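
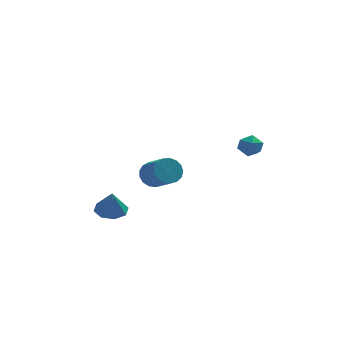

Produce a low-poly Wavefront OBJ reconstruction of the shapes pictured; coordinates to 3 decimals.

v -2.821 1.004 -0.338
v -2.04 1.117 -0.334
v -2.779 0.676 0.858
v -2.346 1.617 -0.186
v -2.931 1.757 -0.127
v -3.452 1.457 -0.191
v -3.603 0.891 -0.341
v -3.296 0.391 -0.489
v -2.711 0.251 -0.548
v -2.191 0.551 -0.484
v 2.818 1.041 3.287
v 3.352 1.369 3.108
v 3.408 0.411 3.892
v 3.942 0.739 3.713
v 3.496 1.024 4.094
v 3.132 1.414 3.72
v 3.628 0.366 3.28
v 3.264 0.756 2.906
v 3.853 0.952 3.104
v 3.771 1.359 3.607
v 2.989 0.421 3.393
v 2.907 0.828 3.896
v -0.753 3.108 0.718
v -0.388 2.872 0.119
v 0.197 1.736 0.923
v -0.167 1.972 1.522
v -0.162 3.097 0.272
v 0.423 1.961 1.077
v -0.071 3.325 0.528
v 0.514 2.189 1.333
v -0.136 3.503 0.827
v 0.449 2.367 1.632
v -0.343 3.591 1.101
v 0.242 2.455 1.906
v -0.643 3.568 1.287
v -0.058 2.432 2.092
v -0.969 3.439 1.343
v -0.384 2.304 2.148
v -1.245 3.235 1.255
v -0.66 2.1 2.06
v -1.408 3.002 1.045
v -0.823 1.866 1.849
v -1.421 2.793 0.759
v -0.836 1.657 1.564
v -1.281 2.656 0.464
v -0.696 1.52 1.269
v -1.02 2.623 0.227
v -0.435 1.487 1.032
v -0.698 2.7 0.102
v -0.112 1.565 0.907
f 2 1 4
f 2 4 3
f 4 1 5
f 4 5 3
f 5 1 6
f 5 6 3
f 6 1 7
f 6 7 3
f 7 1 8
f 7 8 3
f 8 1 9
f 8 9 3
f 9 1 10
f 9 10 3
f 10 1 2
f 10 2 3
f 11 22 16
f 11 16 12
f 11 12 18
f 11 18 21
f 11 21 22
f 12 16 20
f 16 22 15
f 22 21 13
f 21 18 17
f 18 12 19
f 14 20 15
f 14 15 13
f 14 13 17
f 14 17 19
f 14 19 20
f 15 20 16
f 13 15 22
f 17 13 21
f 19 17 18
f 20 19 12
f 24 23 27
f 24 27 25
f 25 27 28
f 25 28 26
f 27 23 29
f 27 29 28
f 28 29 30
f 28 30 26
f 29 23 31
f 29 31 30
f 30 31 32
f 30 32 26
f 31 23 33
f 31 33 32
f 32 33 34
f 32 34 26
f 33 23 35
f 33 35 34
f 34 35 36
f 34 36 26
f 35 23 37
f 35 37 36
f 36 37 38
f 36 38 26
f 37 23 39
f 37 39 38
f 38 39 40
f 38 40 26
f 39 23 41
f 39 41 40
f 40 41 42
f 40 42 26
f 41 23 43
f 41 43 42
f 42 43 44
f 42 44 26
f 43 23 45
f 43 45 44
f 44 45 46
f 44 46 26
f 45 23 47
f 45 47 46
f 46 47 48
f 46 48 26
f 47 23 49
f 47 49 48
f 48 49 50
f 48 50 26
f 49 23 24
f 49 24 50
f 50 24 25
f 50 25 26



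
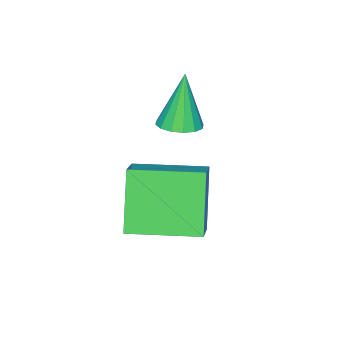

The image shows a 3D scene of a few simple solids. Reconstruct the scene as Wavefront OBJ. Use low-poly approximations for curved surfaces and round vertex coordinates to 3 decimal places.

v 1.912 -0.822 -1.122
v 1.132 -1.329 0.442
v 2.816 -0.258 -0.487
v 2.035 -0.765 1.076
v 2.905 -2.395 -1.136
v 2.124 -2.902 0.427
v 3.808 -1.831 -0.502
v 3.028 -2.338 1.062
v 0.778 -2.487 1.232
v 1.327 -2.333 1.382
v 0.382 -2.613 2.808
v 1.173 -2.07 1.364
v 0.912 -1.919 1.311
v 0.616 -1.92 1.236
v 0.363 -2.073 1.161
v 0.221 -2.338 1.104
v 0.228 -2.642 1.082
v 0.383 -2.905 1.1
v 0.643 -3.056 1.153
v 0.939 -3.055 1.227
v 1.192 -2.901 1.303
v 1.334 -2.637 1.359
f 2 4 1
f 5 2 1
f 1 4 3
f 3 5 1
f 2 8 4
f 6 2 5
f 6 8 2
f 4 8 3
f 7 5 3
f 3 8 7
f 7 6 5
f 8 6 7
f 10 9 12
f 10 12 11
f 12 9 13
f 12 13 11
f 13 9 14
f 13 14 11
f 14 9 15
f 14 15 11
f 15 9 16
f 15 16 11
f 16 9 17
f 16 17 11
f 17 9 18
f 17 18 11
f 18 9 19
f 18 19 11
f 19 9 20
f 19 20 11
f 20 9 21
f 20 21 11
f 21 9 22
f 21 22 11
f 22 9 10
f 22 10 11



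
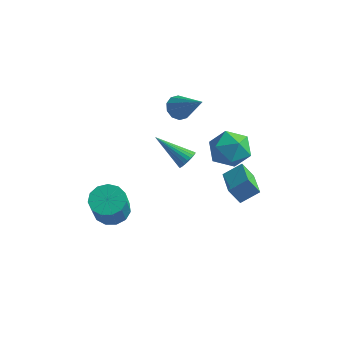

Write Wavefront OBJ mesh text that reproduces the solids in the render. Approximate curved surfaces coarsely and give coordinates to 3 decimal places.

v 2.86 0.276 -0.771
v 3.543 0.951 -0.157
v 1.718 1.752 -1.125
v 2.4 2.427 -0.511
v 3.4 0.493 -1.609
v 4.082 1.168 -0.995
v 2.257 1.969 -1.963
v 2.94 2.644 -1.349
v 2.272 -2.5 3.196
v 2.589 -2.486 3.645
v 0.708 -2.72 4.304
v 2.542 -2.278 3.621
v 2.454 -2.104 3.531
v 2.339 -1.99 3.391
v 2.213 -1.954 3.221
v 2.097 -2.001 3.047
v 2.007 -2.124 2.895
v 1.957 -2.304 2.79
v 1.956 -2.514 2.746
v 2.003 -2.722 2.771
v 2.09 -2.896 2.86
v 2.206 -3.01 3.001
v 2.332 -3.047 3.171
v 2.448 -3 3.345
v 2.538 -2.877 3.496
v 2.587 -2.696 3.602
v -2.429 -1.686 -3.112
v -1.551 -1.807 -3.394
v -1.153 -2.755 -1.749
v -2.031 -2.634 -1.468
v -1.56 -1.354 -3.131
v -1.163 -2.302 -1.486
v -1.845 -1.006 -2.862
v -1.448 -1.955 -1.217
v -2.316 -0.874 -2.672
v -1.918 -1.823 -1.027
v -2.822 -1 -2.622
v -2.424 -1.949 -0.977
v -3.203 -1.344 -2.728
v -2.806 -2.292 -1.083
v -3.339 -1.796 -2.956
v -2.941 -2.744 -1.311
v -3.185 -2.213 -3.234
v -2.788 -3.161 -1.589
v -2.792 -2.462 -3.473
v -2.394 -3.411 -1.828
v -2.283 -2.466 -3.598
v -1.885 -3.414 -1.953
v -1.82 -2.221 -3.568
v -1.423 -3.17 -1.923
v -0.681 1.669 2.899
v -0.221 1.643 2.345
v 0.841 1.271 4.181
v -0.235 2.063 2.492
v -0.42 2.332 2.795
v -0.704 2.348 3.137
v -0.979 2.105 3.388
v -1.141 1.696 3.452
v -1.127 1.276 3.305
v -0.942 1.007 3.003
v -0.658 0.99 2.66
v -0.383 1.233 2.409
v 1.478 2.737 0.984
v 2.534 2.645 1.422
v 1.586 0.995 0.358
v 2.642 0.903 0.796
v 1.735 0.973 1.494
v 1.669 2.05 1.881
v 2.451 1.59 -0.101
v 2.385 2.667 0.286
v 3.135 1.936 0.751
v 2.692 1.555 1.737
v 1.428 2.085 0.043
v 0.985 1.704 1.029
f 2 4 1
f 5 2 1
f 1 4 3
f 3 5 1
f 2 8 4
f 6 2 5
f 6 8 2
f 4 8 3
f 7 5 3
f 3 8 7
f 7 6 5
f 8 6 7
f 10 9 12
f 10 12 11
f 12 9 13
f 12 13 11
f 13 9 14
f 13 14 11
f 14 9 15
f 14 15 11
f 15 9 16
f 15 16 11
f 16 9 17
f 16 17 11
f 17 9 18
f 17 18 11
f 18 9 19
f 18 19 11
f 19 9 20
f 19 20 11
f 20 9 21
f 20 21 11
f 21 9 22
f 21 22 11
f 22 9 23
f 22 23 11
f 23 9 24
f 23 24 11
f 24 9 25
f 24 25 11
f 25 9 26
f 25 26 11
f 26 9 10
f 26 10 11
f 28 27 31
f 28 31 29
f 29 31 32
f 29 32 30
f 31 27 33
f 31 33 32
f 32 33 34
f 32 34 30
f 33 27 35
f 33 35 34
f 34 35 36
f 34 36 30
f 35 27 37
f 35 37 36
f 36 37 38
f 36 38 30
f 37 27 39
f 37 39 38
f 38 39 40
f 38 40 30
f 39 27 41
f 39 41 40
f 40 41 42
f 40 42 30
f 41 27 43
f 41 43 42
f 42 43 44
f 42 44 30
f 43 27 45
f 43 45 44
f 44 45 46
f 44 46 30
f 45 27 47
f 45 47 46
f 46 47 48
f 46 48 30
f 47 27 49
f 47 49 48
f 48 49 50
f 48 50 30
f 49 27 28
f 49 28 50
f 50 28 29
f 50 29 30
f 52 51 54
f 52 54 53
f 54 51 55
f 54 55 53
f 55 51 56
f 55 56 53
f 56 51 57
f 56 57 53
f 57 51 58
f 57 58 53
f 58 51 59
f 58 59 53
f 59 51 60
f 59 60 53
f 60 51 61
f 60 61 53
f 61 51 62
f 61 62 53
f 62 51 52
f 62 52 53
f 63 74 68
f 63 68 64
f 63 64 70
f 63 70 73
f 63 73 74
f 64 68 72
f 68 74 67
f 74 73 65
f 73 70 69
f 70 64 71
f 66 72 67
f 66 67 65
f 66 65 69
f 66 69 71
f 66 71 72
f 67 72 68
f 65 67 74
f 69 65 73
f 71 69 70
f 72 71 64



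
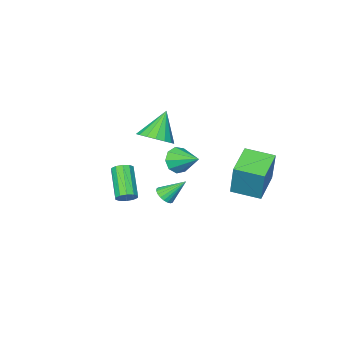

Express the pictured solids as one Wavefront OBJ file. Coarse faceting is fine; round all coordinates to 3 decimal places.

v -3.104 2.932 -3.466
v -2.805 3.464 -1.54
v -1.57 3.825 -3.951
v -1.271 4.357 -2.026
v -2.269 1.623 -3.234
v -1.97 2.155 -1.309
v -0.735 2.516 -3.72
v -0.436 3.048 -1.794
v 4.008 0.445 -3.26
v 4.393 0.07 -3.417
v 3.638 -1.2 -2.237
v 3.252 -0.825 -2.08
v 4.519 0.246 -3.147
v 3.764 -1.023 -1.967
v 4.449 0.498 -2.92
v 3.694 -0.771 -1.74
v 4.211 0.729 -2.823
v 3.456 -0.54 -1.643
v 3.895 0.852 -2.893
v 3.14 -0.417 -1.713
v 3.622 0.82 -3.103
v 2.867 -0.45 -1.923
v 3.496 0.643 -3.373
v 2.741 -0.626 -2.193
v 3.566 0.391 -3.6
v 2.811 -0.878 -2.42
v 3.804 0.16 -3.697
v 3.049 -1.109 -2.517
v 4.12 0.037 -3.627
v 3.365 -1.232 -2.447
v -1.046 -1.764 -3.555
v -0.595 -2.028 -2.897
v -1.174 -0.316 -2.885
v -0.247 -1.811 -3.3
v -0.273 -1.572 -3.822
v -0.66 -1.422 -4.219
v -1.228 -1.433 -4.305
v -1.711 -1.598 -4.04
v -1.882 -1.841 -3.549
v -1.662 -2.047 -3.06
v -1.154 -2.121 -2.803
v -0.397 -2.792 -2.216
v 0.133 -2.088 -1.723
v -1.403 -3.108 -0.684
v -0.236 -1.842 -1.915
v -0.642 -1.813 -2.175
v -0.992 -2.009 -2.445
v -1.206 -2.384 -2.663
v -1.234 -2.853 -2.778
v -1.071 -3.307 -2.765
v -0.753 -3.644 -2.625
v -0.354 -3.786 -2.393
v 0.035 -3.7 -2.119
v 0.326 -3.406 -1.868
v 0.45 -2.971 -1.697
v 0.381 -2.496 -1.645
v 4.258 3.59 -1.499
v 4.639 3.447 -1.128
v 3.562 4.27 -0.521
v 4.722 3.645 -1.208
v 4.724 3.834 -1.337
v 4.646 3.98 -1.495
v 4.501 4.059 -1.653
v 4.314 4.057 -1.784
v 4.117 3.973 -1.867
v 3.945 3.824 -1.885
v 3.827 3.634 -1.837
v 3.784 3.436 -1.73
v 3.822 3.265 -1.584
v 3.936 3.15 -1.422
v 4.106 3.111 -1.274
v 4.302 3.155 -1.165
v 4.491 3.274 -1.113
f 2 4 1
f 5 2 1
f 1 4 3
f 3 5 1
f 2 8 4
f 6 2 5
f 6 8 2
f 4 8 3
f 7 5 3
f 3 8 7
f 7 6 5
f 8 6 7
f 10 9 13
f 10 13 11
f 11 13 14
f 11 14 12
f 13 9 15
f 13 15 14
f 14 15 16
f 14 16 12
f 15 9 17
f 15 17 16
f 16 17 18
f 16 18 12
f 17 9 19
f 17 19 18
f 18 19 20
f 18 20 12
f 19 9 21
f 19 21 20
f 20 21 22
f 20 22 12
f 21 9 23
f 21 23 22
f 22 23 24
f 22 24 12
f 23 9 25
f 23 25 24
f 24 25 26
f 24 26 12
f 25 9 27
f 25 27 26
f 26 27 28
f 26 28 12
f 27 9 29
f 27 29 28
f 28 29 30
f 28 30 12
f 29 9 10
f 29 10 30
f 30 10 11
f 30 11 12
f 32 31 34
f 32 34 33
f 34 31 35
f 34 35 33
f 35 31 36
f 35 36 33
f 36 31 37
f 36 37 33
f 37 31 38
f 37 38 33
f 38 31 39
f 38 39 33
f 39 31 40
f 39 40 33
f 40 31 41
f 40 41 33
f 41 31 32
f 41 32 33
f 43 42 45
f 43 45 44
f 45 42 46
f 45 46 44
f 46 42 47
f 46 47 44
f 47 42 48
f 47 48 44
f 48 42 49
f 48 49 44
f 49 42 50
f 49 50 44
f 50 42 51
f 50 51 44
f 51 42 52
f 51 52 44
f 52 42 53
f 52 53 44
f 53 42 54
f 53 54 44
f 54 42 55
f 54 55 44
f 55 42 56
f 55 56 44
f 56 42 43
f 56 43 44
f 58 57 60
f 58 60 59
f 60 57 61
f 60 61 59
f 61 57 62
f 61 62 59
f 62 57 63
f 62 63 59
f 63 57 64
f 63 64 59
f 64 57 65
f 64 65 59
f 65 57 66
f 65 66 59
f 66 57 67
f 66 67 59
f 67 57 68
f 67 68 59
f 68 57 69
f 68 69 59
f 69 57 70
f 69 70 59
f 70 57 71
f 70 71 59
f 71 57 72
f 71 72 59
f 72 57 73
f 72 73 59
f 73 57 58
f 73 58 59



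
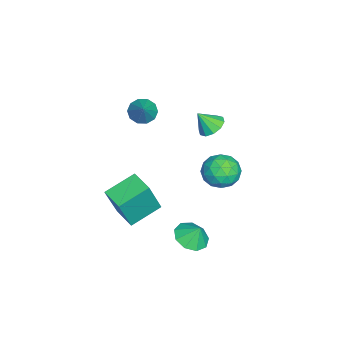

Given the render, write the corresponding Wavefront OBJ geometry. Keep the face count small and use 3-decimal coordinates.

v -2.308 1.921 -0.021
v -1.554 2.149 0.037
v -2.172 1.219 0.981
v -1.826 2.462 0.294
v -2.283 2.569 0.43
v -2.749 2.428 0.395
v -3.047 2.093 0.2
v -3.062 1.692 -0.078
v -2.789 1.379 -0.335
v -2.333 1.272 -0.471
v -1.867 1.413 -0.436
v -1.569 1.748 -0.242
v -0.844 -1.134 -4.609
v -0.214 -1.618 -2.557
v 0.162 -0.207 -4.699
v 0.791 -0.692 -2.647
v 0.309 -2.448 -5.273
v 0.938 -2.933 -3.221
v 1.314 -1.522 -5.363
v 1.944 -2.006 -3.311
v 1.394 2.956 0.732
v 1.806 3.569 0.014
v 2.914 2.651 1.346
v 3.326 3.264 0.628
v 2.753 3.668 1.383
v 1.814 3.857 1.003
v 2.906 2.363 0.357
v 1.967 2.552 -0.023
v 2.741 3.203 -0.218
v 2.647 4.009 0.416
v 2.073 2.211 0.944
v 1.979 3.017 1.578
v 1.467 3.289 0.319
v 3.253 2.931 1.041
v 2.917 3.168 1.485
v 3.159 3.529 1.062
v 1.471 3.458 0.901
v 1.714 3.819 0.479
v 2.27 3.877 1.283
v 3.006 2.401 0.881
v 3.249 2.762 0.459
v 1.561 2.691 0.298
v 1.803 3.052 -0.125
v 2.45 2.343 0.077
v 2.259 3.434 -0.239
v 3.152 3.255 0.121
v 2.905 2.725 -0.038
v 2.353 2.836 -0.261
v 2.203 3.908 0.134
v 3.097 3.729 0.494
v 2.76 3.967 0.938
v 2.208 4.077 0.715
v 2.753 3.693 -0.003
v 1.623 2.491 0.866
v 2.517 2.312 1.226
v 2.512 2.143 0.645
v 1.96 2.253 0.422
v 1.568 2.965 1.239
v 2.461 2.786 1.599
v 2.367 3.384 1.621
v 1.815 3.495 1.398
v 1.967 2.527 1.363
v -0.927 -1.319 1.812
v -0.505 -1.88 1.522
v 0.167 -1.061 2.908
v -0.383 -1.48 1.307
v -0.47 -1.019 1.285
v -0.731 -0.673 1.464
v -1.067 -0.573 1.776
v -1.35 -0.758 2.103
v -1.471 -1.157 2.318
v -1.385 -1.619 2.34
v -1.124 -1.965 2.16
v -0.787 -2.065 1.848
v 2.716 1.759 -4.349
v 3.515 2.151 -4.682
v 2.864 2.221 -3.451
v 3.01 2.543 -4.799
v 2.367 2.567 -4.706
v 1.888 2.214 -4.446
v 1.796 1.648 -4.14
v 2.135 1.134 -3.932
v 2.746 0.913 -3.919
v 3.343 1.088 -4.107
v 3.646 1.577 -4.408
f 2 1 4
f 2 4 3
f 4 1 5
f 4 5 3
f 5 1 6
f 5 6 3
f 6 1 7
f 6 7 3
f 7 1 8
f 7 8 3
f 8 1 9
f 8 9 3
f 9 1 10
f 9 10 3
f 10 1 11
f 10 11 3
f 11 1 12
f 11 12 3
f 12 1 2
f 12 2 3
f 14 16 13
f 17 14 13
f 13 16 15
f 15 17 13
f 14 20 16
f 18 14 17
f 18 20 14
f 16 20 15
f 19 17 15
f 15 20 19
f 19 18 17
f 20 18 19
f 21 58 37
f 58 32 61
f 37 61 26
f 58 61 37
f 21 37 33
f 37 26 38
f 33 38 22
f 37 38 33
f 21 33 42
f 33 22 43
f 42 43 28
f 33 43 42
f 21 42 54
f 42 28 57
f 54 57 31
f 42 57 54
f 21 54 58
f 54 31 62
f 58 62 32
f 54 62 58
f 22 38 49
f 38 26 52
f 49 52 30
f 38 52 49
f 26 61 39
f 61 32 60
f 39 60 25
f 61 60 39
f 32 62 59
f 62 31 55
f 59 55 23
f 62 55 59
f 31 57 56
f 57 28 44
f 56 44 27
f 57 44 56
f 28 43 48
f 43 22 45
f 48 45 29
f 43 45 48
f 24 50 36
f 50 30 51
f 36 51 25
f 50 51 36
f 24 36 34
f 36 25 35
f 34 35 23
f 36 35 34
f 24 34 41
f 34 23 40
f 41 40 27
f 34 40 41
f 24 41 46
f 41 27 47
f 46 47 29
f 41 47 46
f 24 46 50
f 46 29 53
f 50 53 30
f 46 53 50
f 25 51 39
f 51 30 52
f 39 52 26
f 51 52 39
f 23 35 59
f 35 25 60
f 59 60 32
f 35 60 59
f 27 40 56
f 40 23 55
f 56 55 31
f 40 55 56
f 29 47 48
f 47 27 44
f 48 44 28
f 47 44 48
f 30 53 49
f 53 29 45
f 49 45 22
f 53 45 49
f 64 63 66
f 64 66 65
f 66 63 67
f 66 67 65
f 67 63 68
f 67 68 65
f 68 63 69
f 68 69 65
f 69 63 70
f 69 70 65
f 70 63 71
f 70 71 65
f 71 63 72
f 71 72 65
f 72 63 73
f 72 73 65
f 73 63 74
f 73 74 65
f 74 63 64
f 74 64 65
f 76 75 78
f 76 78 77
f 78 75 79
f 78 79 77
f 79 75 80
f 79 80 77
f 80 75 81
f 80 81 77
f 81 75 82
f 81 82 77
f 82 75 83
f 82 83 77
f 83 75 84
f 83 84 77
f 84 75 85
f 84 85 77
f 85 75 76
f 85 76 77



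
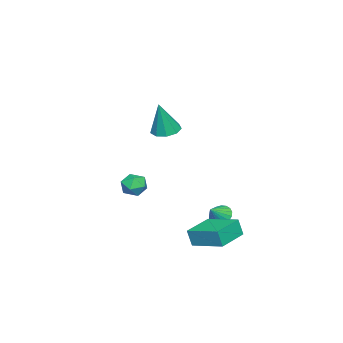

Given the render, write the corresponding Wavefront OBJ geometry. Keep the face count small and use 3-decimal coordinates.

v -3.609 -2.023 -1.571
v -2.983 -1.732 -1.952
v -3.437 -3.148 -2.148
v -2.811 -2.857 -2.529
v -2.779 -2.975 -1.75
v -2.885 -2.28 -1.393
v -3.535 -2.6 -2.707
v -3.641 -1.905 -2.35
v -2.937 -2.089 -2.654
v -2.47 -2.321 -2.062
v -3.95 -2.559 -2.038
v -3.483 -2.791 -1.446
v -1.743 2.927 -2.625
v -1.315 3.066 -3.095
v -0.937 2.713 -1.955
v -1.355 3.322 -2.966
v -1.471 3.5 -2.769
v -1.641 3.564 -2.544
v -1.831 3.502 -2.335
v -2.004 3.327 -2.184
v -2.125 3.072 -2.12
v -2.17 2.788 -2.156
v -2.131 2.532 -2.285
v -2.015 2.355 -2.481
v -1.845 2.29 -2.706
v -1.655 2.352 -2.915
v -1.482 2.528 -3.067
v -1.361 2.783 -3.131
v -0.009 3.264 -3.078
v 0.029 3.014 -2.141
v 0.408 4.99 -2.634
v 0.445 4.74 -1.698
v 1.675 2.9 -3.242
v 1.712 2.65 -2.306
v 2.091 4.626 -2.799
v 2.129 4.376 -1.862
v -1.887 -0.062 2.663
v -1.447 -0.694 2.485
v -1.333 -0.198 4.517
v -1.154 -0.243 2.43
v -1.204 0.292 2.484
v -1.574 0.662 2.622
v -2.09 0.692 2.779
v -2.512 0.37 2.881
v -2.641 -0.155 2.882
v -2.417 -0.636 2.78
v -1.946 -0.849 2.623
f 1 12 6
f 1 6 2
f 1 2 8
f 1 8 11
f 1 11 12
f 2 6 10
f 6 12 5
f 12 11 3
f 11 8 7
f 8 2 9
f 4 10 5
f 4 5 3
f 4 3 7
f 4 7 9
f 4 9 10
f 5 10 6
f 3 5 12
f 7 3 11
f 9 7 8
f 10 9 2
f 14 13 16
f 14 16 15
f 16 13 17
f 16 17 15
f 17 13 18
f 17 18 15
f 18 13 19
f 18 19 15
f 19 13 20
f 19 20 15
f 20 13 21
f 20 21 15
f 21 13 22
f 21 22 15
f 22 13 23
f 22 23 15
f 23 13 24
f 23 24 15
f 24 13 25
f 24 25 15
f 25 13 26
f 25 26 15
f 26 13 27
f 26 27 15
f 27 13 28
f 27 28 15
f 28 13 14
f 28 14 15
f 30 32 29
f 33 30 29
f 29 32 31
f 31 33 29
f 30 36 32
f 34 30 33
f 34 36 30
f 32 36 31
f 35 33 31
f 31 36 35
f 35 34 33
f 36 34 35
f 38 37 40
f 38 40 39
f 40 37 41
f 40 41 39
f 41 37 42
f 41 42 39
f 42 37 43
f 42 43 39
f 43 37 44
f 43 44 39
f 44 37 45
f 44 45 39
f 45 37 46
f 45 46 39
f 46 37 47
f 46 47 39
f 47 37 38
f 47 38 39



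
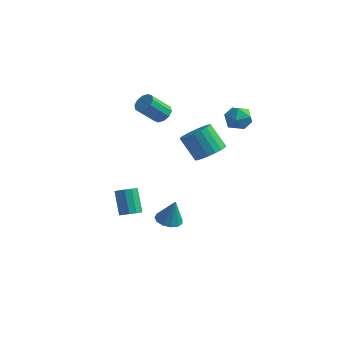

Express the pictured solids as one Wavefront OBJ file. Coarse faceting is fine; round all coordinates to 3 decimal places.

v -1.73 -0.267 -4.165
v -0.969 -0.076 -4.365
v -1.35 -0.153 -2.615
v -1.197 0.318 -4.338
v -1.595 0.527 -4.256
v -2.035 0.483 -4.145
v -2.379 0.201 -4.04
v -2.516 -0.229 -3.975
v -2.404 -0.671 -3.97
v -2.078 -0.985 -4.027
v -1.641 -1.071 -4.128
v -1.232 -0.901 -4.24
v -0.982 -0.53 -4.329
v 1.11 3.596 3.638
v 1.634 2.866 3.542
v 0.066 2.954 2.838
v 0.59 2.224 2.742
v 0.239 2.424 3.551
v 0.884 2.821 4.045
v 0.816 2.999 2.335
v 1.461 3.396 2.829
v 1.452 2.496 2.736
v 1.095 2.141 3.487
v 0.605 3.679 2.893
v 0.248 3.324 3.644
v -3.046 1.331 3.192
v -2.485 1.381 3.555
v -3.153 0.499 4.711
v -3.714 0.449 4.348
v -2.73 1.699 3.655
v -3.399 0.817 4.811
v -3.097 1.876 3.578
v -3.765 0.994 4.734
v -3.444 1.845 3.354
v -4.112 0.963 4.51
v -3.638 1.618 3.068
v -4.307 0.736 4.224
v -3.607 1.281 2.829
v -4.275 0.399 3.985
v -3.361 0.963 2.729
v -4.03 0.081 3.885
v -2.995 0.786 2.806
v -3.663 -0.096 3.962
v -2.648 0.817 3.03
v -3.316 -0.065 4.186
v -2.453 1.044 3.316
v -3.122 0.162 4.472
v -2.292 -3.355 -2.011
v -1.846 -2.896 -2.008
v -2.541 -2.227 -0.707
v -2.988 -2.685 -0.709
v -2.147 -2.772 -2.233
v -2.842 -2.103 -0.931
v -2.504 -2.871 -2.372
v -3.199 -2.202 -1.071
v -2.78 -3.154 -2.374
v -3.475 -2.485 -1.073
v -2.869 -3.514 -2.237
v -3.565 -2.845 -0.935
v -2.739 -3.813 -2.013
v -3.434 -3.144 -0.712
v -2.438 -3.937 -1.789
v -3.133 -3.268 -0.487
v -2.081 -3.838 -1.649
v -2.776 -3.169 -0.348
v -1.805 -3.555 -1.647
v -2.5 -2.886 -0.346
v -1.715 -3.195 -1.785
v -2.411 -2.526 -0.483
v 0.816 -0.13 2.023
v 1.425 -0.661 2.542
v 0.393 -0.541 3.875
v -0.216 -0.01 3.357
v 1.562 -0.262 2.613
v 0.53 -0.142 3.946
v 1.552 0.162 2.566
v 0.52 0.282 3.9
v 1.395 0.529 2.413
v 0.364 0.649 3.746
v 1.124 0.765 2.182
v 0.093 0.885 3.515
v 0.792 0.824 1.919
v -0.239 0.944 3.253
v 0.465 0.694 1.678
v -0.567 0.814 3.011
v 0.207 0.401 1.505
v -0.825 0.521 2.838
v 0.07 0.002 1.434
v -0.962 0.122 2.767
v 0.08 -0.422 1.48
v -0.952 -0.302 2.814
v 0.236 -0.789 1.634
v -0.795 -0.669 2.967
v 0.507 -1.025 1.865
v -0.524 -0.905 3.198
v 0.839 -1.084 2.127
v -0.192 -0.964 3.461
v 1.167 -0.954 2.369
v 0.135 -0.834 3.702
f 2 1 4
f 2 4 3
f 4 1 5
f 4 5 3
f 5 1 6
f 5 6 3
f 6 1 7
f 6 7 3
f 7 1 8
f 7 8 3
f 8 1 9
f 8 9 3
f 9 1 10
f 9 10 3
f 10 1 11
f 10 11 3
f 11 1 12
f 11 12 3
f 12 1 13
f 12 13 3
f 13 1 2
f 13 2 3
f 14 25 19
f 14 19 15
f 14 15 21
f 14 21 24
f 14 24 25
f 15 19 23
f 19 25 18
f 25 24 16
f 24 21 20
f 21 15 22
f 17 23 18
f 17 18 16
f 17 16 20
f 17 20 22
f 17 22 23
f 18 23 19
f 16 18 25
f 20 16 24
f 22 20 21
f 23 22 15
f 27 26 30
f 27 30 28
f 28 30 31
f 28 31 29
f 30 26 32
f 30 32 31
f 31 32 33
f 31 33 29
f 32 26 34
f 32 34 33
f 33 34 35
f 33 35 29
f 34 26 36
f 34 36 35
f 35 36 37
f 35 37 29
f 36 26 38
f 36 38 37
f 37 38 39
f 37 39 29
f 38 26 40
f 38 40 39
f 39 40 41
f 39 41 29
f 40 26 42
f 40 42 41
f 41 42 43
f 41 43 29
f 42 26 44
f 42 44 43
f 43 44 45
f 43 45 29
f 44 26 46
f 44 46 45
f 45 46 47
f 45 47 29
f 46 26 27
f 46 27 47
f 47 27 28
f 47 28 29
f 49 48 52
f 49 52 50
f 50 52 53
f 50 53 51
f 52 48 54
f 52 54 53
f 53 54 55
f 53 55 51
f 54 48 56
f 54 56 55
f 55 56 57
f 55 57 51
f 56 48 58
f 56 58 57
f 57 58 59
f 57 59 51
f 58 48 60
f 58 60 59
f 59 60 61
f 59 61 51
f 60 48 62
f 60 62 61
f 61 62 63
f 61 63 51
f 62 48 64
f 62 64 63
f 63 64 65
f 63 65 51
f 64 48 66
f 64 66 65
f 65 66 67
f 65 67 51
f 66 48 68
f 66 68 67
f 67 68 69
f 67 69 51
f 68 48 49
f 68 49 69
f 69 49 50
f 69 50 51
f 71 70 74
f 71 74 72
f 72 74 75
f 72 75 73
f 74 70 76
f 74 76 75
f 75 76 77
f 75 77 73
f 76 70 78
f 76 78 77
f 77 78 79
f 77 79 73
f 78 70 80
f 78 80 79
f 79 80 81
f 79 81 73
f 80 70 82
f 80 82 81
f 81 82 83
f 81 83 73
f 82 70 84
f 82 84 83
f 83 84 85
f 83 85 73
f 84 70 86
f 84 86 85
f 85 86 87
f 85 87 73
f 86 70 88
f 86 88 87
f 87 88 89
f 87 89 73
f 88 70 90
f 88 90 89
f 89 90 91
f 89 91 73
f 90 70 92
f 90 92 91
f 91 92 93
f 91 93 73
f 92 70 94
f 92 94 93
f 93 94 95
f 93 95 73
f 94 70 96
f 94 96 95
f 95 96 97
f 95 97 73
f 96 70 98
f 96 98 97
f 97 98 99
f 97 99 73
f 98 70 71
f 98 71 99
f 99 71 72
f 99 72 73



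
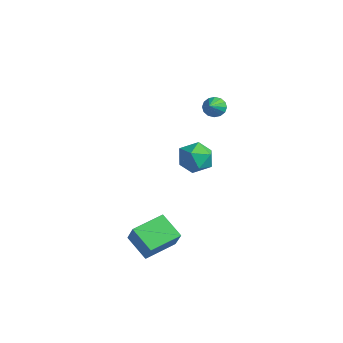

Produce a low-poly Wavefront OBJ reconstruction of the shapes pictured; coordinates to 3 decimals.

v -1.35 3.106 1.49
v -0.853 3.148 1.028
v -0.41 2.094 2.41
v -0.791 3.411 1.254
v -0.878 3.593 1.542
v -1.092 3.643 1.817
v -1.375 3.55 2.004
v -1.652 3.338 2.054
v -1.848 3.064 1.952
v -1.91 2.801 1.727
v -1.823 2.62 1.438
v -1.609 2.569 1.163
v -1.326 2.662 0.976
v -1.049 2.874 0.926
v 1.874 -4.598 -4.08
v 2.678 -4.788 -2.84
v 1.814 -2.707 -3.751
v 2.617 -2.898 -2.511
v 3.263 -4.402 -4.949
v 4.066 -4.593 -3.709
v 3.202 -2.512 -4.62
v 4.006 -2.702 -3.38
v -3.028 4.118 -3.307
v -2.145 3.462 -2.918
v -3.855 2.578 -4.022
v -2.972 1.922 -3.633
v -3.713 2.411 -2.875
v -3.202 3.363 -2.434
v -2.798 2.677 -4.506
v -2.287 3.629 -4.065
v -2.002 2.572 -3.659
v -2.568 2.408 -2.651
v -3.432 3.632 -4.289
v -3.998 3.468 -3.281
f 2 1 4
f 2 4 3
f 4 1 5
f 4 5 3
f 5 1 6
f 5 6 3
f 6 1 7
f 6 7 3
f 7 1 8
f 7 8 3
f 8 1 9
f 8 9 3
f 9 1 10
f 9 10 3
f 10 1 11
f 10 11 3
f 11 1 12
f 11 12 3
f 12 1 13
f 12 13 3
f 13 1 14
f 13 14 3
f 14 1 2
f 14 2 3
f 16 18 15
f 19 16 15
f 15 18 17
f 17 19 15
f 16 22 18
f 20 16 19
f 20 22 16
f 18 22 17
f 21 19 17
f 17 22 21
f 21 20 19
f 22 20 21
f 23 34 28
f 23 28 24
f 23 24 30
f 23 30 33
f 23 33 34
f 24 28 32
f 28 34 27
f 34 33 25
f 33 30 29
f 30 24 31
f 26 32 27
f 26 27 25
f 26 25 29
f 26 29 31
f 26 31 32
f 27 32 28
f 25 27 34
f 29 25 33
f 31 29 30
f 32 31 24



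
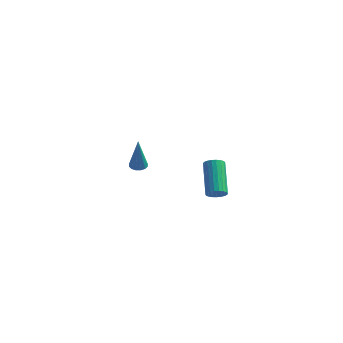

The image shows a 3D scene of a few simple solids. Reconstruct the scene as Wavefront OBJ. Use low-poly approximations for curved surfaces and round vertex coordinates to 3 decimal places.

v 3.893 -0.017 0.211
v 4.371 0.119 0.422
v 3.406 1.193 1.92
v 2.927 1.057 1.709
v 4.334 0.287 0.278
v 3.369 1.361 1.775
v 4.221 0.403 0.122
v 3.255 1.476 1.619
v 4.051 0.446 -0.018
v 3.086 1.519 1.479
v 3.853 0.409 -0.119
v 2.888 1.482 1.378
v 3.663 0.298 -0.162
v 2.698 1.372 1.335
v 3.512 0.133 -0.141
v 2.547 1.207 1.356
v 3.427 -0.058 -0.059
v 2.462 1.016 1.438
v 3.423 -0.242 0.07
v 2.457 0.832 1.567
v 3.499 -0.387 0.223
v 2.534 0.687 1.72
v 3.644 -0.468 0.374
v 2.679 0.606 1.872
v 3.832 -0.471 0.497
v 2.867 0.603 1.995
v 4.03 -0.395 0.571
v 3.065 0.678 2.069
v 4.205 -0.254 0.583
v 3.239 0.819 2.08
v 4.325 -0.072 0.53
v 3.36 1.001 2.027
v -3.537 3.136 -0.716
v -3.057 3.1 -0.849
v -3.023 2.504 1.316
v -3.085 3.344 -0.766
v -3.235 3.532 -0.67
v -3.465 3.614 -0.586
v -3.715 3.568 -0.537
v -3.917 3.406 -0.536
v -4.018 3.173 -0.583
v -3.989 2.929 -0.666
v -3.84 2.741 -0.763
v -3.609 2.659 -0.847
v -3.359 2.705 -0.896
v -3.157 2.867 -0.897
f 2 1 5
f 2 5 3
f 3 5 6
f 3 6 4
f 5 1 7
f 5 7 6
f 6 7 8
f 6 8 4
f 7 1 9
f 7 9 8
f 8 9 10
f 8 10 4
f 9 1 11
f 9 11 10
f 10 11 12
f 10 12 4
f 11 1 13
f 11 13 12
f 12 13 14
f 12 14 4
f 13 1 15
f 13 15 14
f 14 15 16
f 14 16 4
f 15 1 17
f 15 17 16
f 16 17 18
f 16 18 4
f 17 1 19
f 17 19 18
f 18 19 20
f 18 20 4
f 19 1 21
f 19 21 20
f 20 21 22
f 20 22 4
f 21 1 23
f 21 23 22
f 22 23 24
f 22 24 4
f 23 1 25
f 23 25 24
f 24 25 26
f 24 26 4
f 25 1 27
f 25 27 26
f 26 27 28
f 26 28 4
f 27 1 29
f 27 29 28
f 28 29 30
f 28 30 4
f 29 1 31
f 29 31 30
f 30 31 32
f 30 32 4
f 31 1 2
f 31 2 32
f 32 2 3
f 32 3 4
f 34 33 36
f 34 36 35
f 36 33 37
f 36 37 35
f 37 33 38
f 37 38 35
f 38 33 39
f 38 39 35
f 39 33 40
f 39 40 35
f 40 33 41
f 40 41 35
f 41 33 42
f 41 42 35
f 42 33 43
f 42 43 35
f 43 33 44
f 43 44 35
f 44 33 45
f 44 45 35
f 45 33 46
f 45 46 35
f 46 33 34
f 46 34 35



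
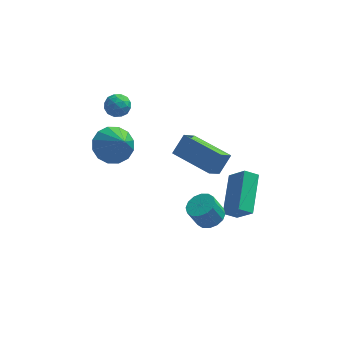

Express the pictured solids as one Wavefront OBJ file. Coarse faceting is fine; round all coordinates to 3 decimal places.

v -0.211 0.354 0.449
v 0.322 0.932 1.302
v 0.276 1.114 -0.371
v 0.809 1.693 0.481
v 1.511 -0.953 0.259
v 2.044 -0.374 1.111
v 1.998 -0.192 -0.562
v 2.531 0.386 0.291
v 2.836 -1.573 -2.559
v 2.166 -1.675 -2.134
v 3.124 0.401 -1.631
v 2.454 0.299 -1.207
v 3.546 -2.139 -1.573
v 2.876 -2.241 -1.149
v 3.834 -0.165 -0.646
v 3.164 -0.267 -0.221
v 1.597 -3.219 -0.69
v 2.15 -3.638 -0.463
v 1.675 -3.72 0.538
v 1.123 -3.301 0.31
v 2.256 -3.284 -0.383
v 1.782 -3.367 0.617
v 2.186 -2.913 -0.386
v 1.712 -2.995 0.615
v 1.958 -2.624 -0.47
v 1.484 -2.706 0.53
v 1.633 -2.494 -0.613
v 1.159 -2.576 0.387
v 1.299 -2.558 -0.777
v 0.825 -2.641 0.223
v 1.045 -2.8 -0.918
v 0.57 -2.882 0.083
v 0.938 -3.153 -0.997
v 0.464 -3.236 0.003
v 1.008 -3.525 -0.995
v 0.534 -3.607 0.006
v 1.236 -3.814 -0.91
v 0.762 -3.896 0.09
v 1.561 -3.944 -0.767
v 1.087 -4.026 0.233
v 1.895 -3.879 -0.603
v 1.421 -3.962 0.397
v -3.196 0.933 3.56
v -2.566 1.17 3.582
v -2.874 0.03 4.078
v -2.244 0.267 4.1
v -2.726 0.558 4.469
v -2.925 1.116 4.149
v -2.515 0.084 3.511
v -2.714 0.642 3.191
v -2.145 0.645 3.552
v -2.276 0.938 4.143
v -3.164 0.262 3.517
v -3.295 0.555 4.108
v -2.909 1.13 3.526
v -2.531 0.07 4.134
v -2.814 0.241 4.351
v -2.444 0.38 4.364
v -3.12 1.099 3.859
v -2.75 1.238 3.871
v -2.844 0.879 4.393
v -2.69 -0.038 3.789
v -2.32 0.101 3.801
v -2.996 0.82 3.296
v -2.626 0.959 3.309
v -2.596 0.321 3.267
v -2.292 0.961 3.521
v -2.103 0.431 3.825
v -2.262 0.323 3.479
v -2.379 0.651 3.291
v -2.369 1.134 3.868
v -2.179 0.603 4.173
v -2.463 0.774 4.389
v -2.58 1.102 4.201
v -2.121 0.825 3.85
v -3.261 0.597 3.487
v -3.071 0.066 3.792
v -2.86 0.098 3.459
v -2.977 0.426 3.271
v -3.337 0.769 3.835
v -3.148 0.239 4.139
v -3.061 0.549 4.369
v -3.178 0.877 4.181
v -3.319 0.375 3.81
v -2.903 -0.504 1.907
v -1.976 -0.083 1.854
v -2.297 -1.656 3.333
v -2.24 0.212 2.204
v -2.682 0.314 2.474
v -3.183 0.197 2.592
v -3.609 -0.108 2.527
v -3.846 -0.519 2.296
v -3.83 -0.926 1.96
v -3.566 -1.221 1.61
v -3.124 -1.323 1.34
v -2.623 -1.206 1.222
v -2.197 -0.901 1.287
v -1.96 -0.49 1.518
f 2 4 1
f 5 2 1
f 1 4 3
f 3 5 1
f 2 8 4
f 6 2 5
f 6 8 2
f 4 8 3
f 7 5 3
f 3 8 7
f 7 6 5
f 8 6 7
f 10 12 9
f 13 10 9
f 9 12 11
f 11 13 9
f 10 16 12
f 14 10 13
f 14 16 10
f 12 16 11
f 15 13 11
f 11 16 15
f 15 14 13
f 16 14 15
f 18 17 21
f 18 21 19
f 19 21 22
f 19 22 20
f 21 17 23
f 21 23 22
f 22 23 24
f 22 24 20
f 23 17 25
f 23 25 24
f 24 25 26
f 24 26 20
f 25 17 27
f 25 27 26
f 26 27 28
f 26 28 20
f 27 17 29
f 27 29 28
f 28 29 30
f 28 30 20
f 29 17 31
f 29 31 30
f 30 31 32
f 30 32 20
f 31 17 33
f 31 33 32
f 32 33 34
f 32 34 20
f 33 17 35
f 33 35 34
f 34 35 36
f 34 36 20
f 35 17 37
f 35 37 36
f 36 37 38
f 36 38 20
f 37 17 39
f 37 39 38
f 38 39 40
f 38 40 20
f 39 17 41
f 39 41 40
f 40 41 42
f 40 42 20
f 41 17 18
f 41 18 42
f 42 18 19
f 42 19 20
f 43 80 59
f 80 54 83
f 59 83 48
f 80 83 59
f 43 59 55
f 59 48 60
f 55 60 44
f 59 60 55
f 43 55 64
f 55 44 65
f 64 65 50
f 55 65 64
f 43 64 76
f 64 50 79
f 76 79 53
f 64 79 76
f 43 76 80
f 76 53 84
f 80 84 54
f 76 84 80
f 44 60 71
f 60 48 74
f 71 74 52
f 60 74 71
f 48 83 61
f 83 54 82
f 61 82 47
f 83 82 61
f 54 84 81
f 84 53 77
f 81 77 45
f 84 77 81
f 53 79 78
f 79 50 66
f 78 66 49
f 79 66 78
f 50 65 70
f 65 44 67
f 70 67 51
f 65 67 70
f 46 72 58
f 72 52 73
f 58 73 47
f 72 73 58
f 46 58 56
f 58 47 57
f 56 57 45
f 58 57 56
f 46 56 63
f 56 45 62
f 63 62 49
f 56 62 63
f 46 63 68
f 63 49 69
f 68 69 51
f 63 69 68
f 46 68 72
f 68 51 75
f 72 75 52
f 68 75 72
f 47 73 61
f 73 52 74
f 61 74 48
f 73 74 61
f 45 57 81
f 57 47 82
f 81 82 54
f 57 82 81
f 49 62 78
f 62 45 77
f 78 77 53
f 62 77 78
f 51 69 70
f 69 49 66
f 70 66 50
f 69 66 70
f 52 75 71
f 75 51 67
f 71 67 44
f 75 67 71
f 86 85 88
f 86 88 87
f 88 85 89
f 88 89 87
f 89 85 90
f 89 90 87
f 90 85 91
f 90 91 87
f 91 85 92
f 91 92 87
f 92 85 93
f 92 93 87
f 93 85 94
f 93 94 87
f 94 85 95
f 94 95 87
f 95 85 96
f 95 96 87
f 96 85 97
f 96 97 87
f 97 85 98
f 97 98 87
f 98 85 86
f 98 86 87



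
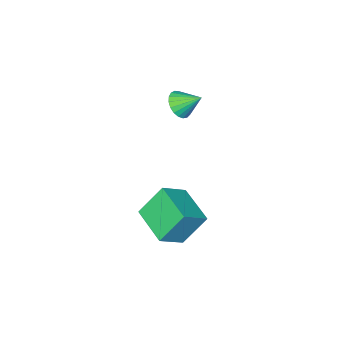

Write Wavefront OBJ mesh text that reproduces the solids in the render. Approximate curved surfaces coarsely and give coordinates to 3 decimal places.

v -2.342 -3.492 2.769
v -1.756 -3.324 2.995
v -2.798 -2.768 3.411
v -1.786 -3.157 2.785
v -1.911 -3.047 2.572
v -2.112 -3.014 2.393
v -2.352 -3.064 2.28
v -2.59 -3.188 2.25
v -2.786 -3.365 2.311
v -2.905 -3.563 2.45
v -2.926 -3.75 2.645
v -2.847 -3.891 2.861
v -2.681 -3.964 3.061
v -2.456 -3.955 3.211
v -2.211 -3.866 3.284
v -1.989 -3.713 3.268
v -1.828 -3.521 3.166
v 1.334 0.15 0.949
v 0.555 0.525 2.138
v 1.608 1.716 0.636
v 0.829 2.091 1.824
v 2.331 0.109 1.616
v 1.552 0.484 2.804
v 2.605 1.675 1.302
v 1.826 2.05 2.491
f 2 1 4
f 2 4 3
f 4 1 5
f 4 5 3
f 5 1 6
f 5 6 3
f 6 1 7
f 6 7 3
f 7 1 8
f 7 8 3
f 8 1 9
f 8 9 3
f 9 1 10
f 9 10 3
f 10 1 11
f 10 11 3
f 11 1 12
f 11 12 3
f 12 1 13
f 12 13 3
f 13 1 14
f 13 14 3
f 14 1 15
f 14 15 3
f 15 1 16
f 15 16 3
f 16 1 17
f 16 17 3
f 17 1 2
f 17 2 3
f 19 21 18
f 22 19 18
f 18 21 20
f 20 22 18
f 19 25 21
f 23 19 22
f 23 25 19
f 21 25 20
f 24 22 20
f 20 25 24
f 24 23 22
f 25 23 24



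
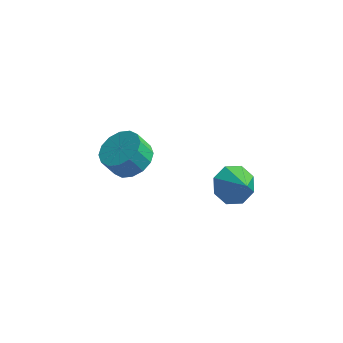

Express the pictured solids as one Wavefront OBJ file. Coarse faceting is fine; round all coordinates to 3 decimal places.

v -2.861 1.121 -1.308
v -2.172 0.353 -1.114
v -2.69 0.13 -0.158
v -3.379 0.899 -0.352
v -1.953 0.798 -0.892
v -2.471 0.575 0.065
v -1.977 1.329 -0.781
v -2.495 1.107 0.175
v -2.238 1.805 -0.812
v -2.756 1.583 0.145
v -2.666 2.098 -0.975
v -3.184 1.875 -0.019
v -3.146 2.129 -1.228
v -3.664 1.906 -0.272
v -3.55 1.89 -1.502
v -4.068 1.667 -0.546
v -3.769 1.445 -1.725
v -4.287 1.222 -0.768
v -3.745 0.913 -1.835
v -4.263 0.691 -0.879
v -3.484 0.437 -1.805
v -4.002 0.215 -0.848
v -3.056 0.145 -1.641
v -3.574 -0.078 -0.685
v -2.576 0.114 -1.388
v -3.094 -0.109 -0.432
v 2.021 -0.529 0.052
v 2.846 -0.327 -0.436
v 2.739 -1.251 0.968
v 2.691 0.185 0.09
v 2.144 0.279 0.594
v 1.524 -0.1 0.781
v 1.195 -0.73 0.541
v 1.35 -1.242 0.015
v 1.898 -1.336 -0.489
v 2.517 -0.957 -0.676
f 2 1 5
f 2 5 3
f 3 5 6
f 3 6 4
f 5 1 7
f 5 7 6
f 6 7 8
f 6 8 4
f 7 1 9
f 7 9 8
f 8 9 10
f 8 10 4
f 9 1 11
f 9 11 10
f 10 11 12
f 10 12 4
f 11 1 13
f 11 13 12
f 12 13 14
f 12 14 4
f 13 1 15
f 13 15 14
f 14 15 16
f 14 16 4
f 15 1 17
f 15 17 16
f 16 17 18
f 16 18 4
f 17 1 19
f 17 19 18
f 18 19 20
f 18 20 4
f 19 1 21
f 19 21 20
f 20 21 22
f 20 22 4
f 21 1 23
f 21 23 22
f 22 23 24
f 22 24 4
f 23 1 25
f 23 25 24
f 24 25 26
f 24 26 4
f 25 1 2
f 25 2 26
f 26 2 3
f 26 3 4
f 28 27 30
f 28 30 29
f 30 27 31
f 30 31 29
f 31 27 32
f 31 32 29
f 32 27 33
f 32 33 29
f 33 27 34
f 33 34 29
f 34 27 35
f 34 35 29
f 35 27 36
f 35 36 29
f 36 27 28
f 36 28 29



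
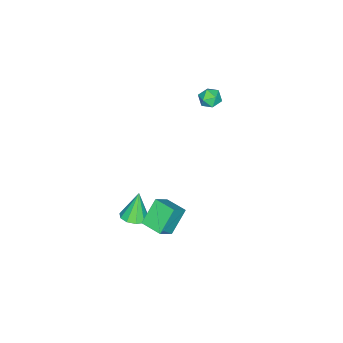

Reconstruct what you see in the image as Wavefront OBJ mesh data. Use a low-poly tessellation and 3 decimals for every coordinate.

v 2.57 -1.511 0.564
v 3.356 -1.672 1.287
v 2.791 -0.403 0.569
v 3.577 -0.564 1.293
v 3.523 -1.696 -0.513
v 4.309 -1.857 0.211
v 3.744 -0.588 -0.507
v 4.53 -0.749 0.216
v 2.624 -3.293 -1.835
v 3.307 -3.295 -1.605
v 2.136 -3.307 -0.385
v 3.176 -2.872 -1.645
v 2.835 -2.609 -1.757
v 2.413 -2.608 -1.899
v 2.072 -2.868 -2.017
v 1.942 -3.291 -2.065
v 2.072 -3.715 -2.025
v 2.414 -3.977 -1.912
v 2.835 -3.978 -1.77
v 3.176 -3.718 -1.653
v -3.378 -2.209 2.997
v -3.005 -1.723 3.147
v -2.675 -2.857 3.353
v -2.302 -2.371 3.503
v -2.837 -2.469 3.823
v -3.272 -2.068 3.602
v -2.408 -2.512 2.898
v -2.843 -2.111 2.677
v -2.406 -1.91 3.085
v -2.671 -1.883 3.657
v -3.009 -2.697 2.843
v -3.274 -2.67 3.415
f 2 4 1
f 5 2 1
f 1 4 3
f 3 5 1
f 2 8 4
f 6 2 5
f 6 8 2
f 4 8 3
f 7 5 3
f 3 8 7
f 7 6 5
f 8 6 7
f 10 9 12
f 10 12 11
f 12 9 13
f 12 13 11
f 13 9 14
f 13 14 11
f 14 9 15
f 14 15 11
f 15 9 16
f 15 16 11
f 16 9 17
f 16 17 11
f 17 9 18
f 17 18 11
f 18 9 19
f 18 19 11
f 19 9 20
f 19 20 11
f 20 9 10
f 20 10 11
f 21 32 26
f 21 26 22
f 21 22 28
f 21 28 31
f 21 31 32
f 22 26 30
f 26 32 25
f 32 31 23
f 31 28 27
f 28 22 29
f 24 30 25
f 24 25 23
f 24 23 27
f 24 27 29
f 24 29 30
f 25 30 26
f 23 25 32
f 27 23 31
f 29 27 28
f 30 29 22



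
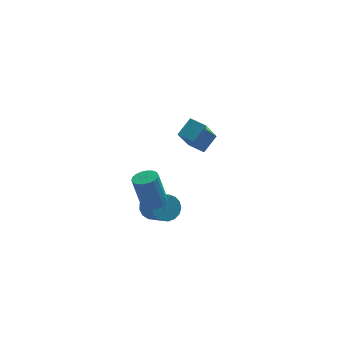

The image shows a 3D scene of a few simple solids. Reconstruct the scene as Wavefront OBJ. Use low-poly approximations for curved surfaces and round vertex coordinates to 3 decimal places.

v -2.485 -1.732 0.025
v -1.759 -1.363 0.118
v -1.268 -2.539 0.948
v -1.995 -2.908 0.855
v -1.969 -1.235 0.424
v -1.479 -2.411 1.254
v -2.298 -1.221 0.638
v -1.807 -2.396 1.468
v -2.669 -1.324 0.712
v -2.179 -2.499 1.542
v -2.999 -1.521 0.628
v -2.508 -2.696 1.458
v -3.21 -1.766 0.407
v -2.72 -2.941 1.236
v -3.256 -2.003 0.097
v -2.765 -3.178 0.927
v -3.125 -2.178 -0.228
v -2.635 -3.354 0.601
v -2.847 -2.252 -0.496
v -2.357 -3.427 0.334
v -2.487 -2.206 -0.644
v -1.997 -3.381 0.185
v -2.126 -2.052 -0.639
v -1.636 -3.227 0.19
v -1.847 -1.824 -0.482
v -1.357 -3 0.348
v -1.715 -1.576 -0.209
v -1.225 -2.751 0.621
v -2.751 -3.904 2.234
v -2.177 -4.241 2.417
v -2.616 -3.994 4.249
v -3.189 -3.656 4.066
v -2.083 -3.949 2.4
v -2.521 -3.702 4.232
v -2.12 -3.649 2.35
v -2.559 -3.402 4.183
v -2.283 -3.398 2.278
v -2.721 -3.151 4.11
v -2.538 -3.248 2.197
v -2.976 -3.001 4.029
v -2.835 -3.228 2.123
v -3.274 -2.981 3.955
v -3.116 -3.341 2.071
v -3.554 -3.094 3.903
v -3.324 -3.566 2.051
v -3.763 -3.319 3.883
v -3.419 -3.858 2.068
v -3.857 -3.611 3.9
v -3.381 -4.158 2.117
v -3.82 -3.911 3.95
v -3.219 -4.409 2.19
v -3.657 -4.162 4.022
v -2.964 -4.559 2.271
v -3.402 -4.312 4.103
v -2.666 -4.579 2.345
v -3.105 -4.332 4.177
v -2.386 -4.466 2.397
v -2.824 -4.219 4.229
v -0.573 2.511 2.167
v 0.216 3.177 2.871
v 0.162 3.42 0.483
v 0.951 4.086 1.186
v 0.149 1.754 2.074
v 0.938 2.42 2.777
v 0.884 2.663 0.389
v 1.673 3.329 1.093
f 2 1 5
f 2 5 3
f 3 5 6
f 3 6 4
f 5 1 7
f 5 7 6
f 6 7 8
f 6 8 4
f 7 1 9
f 7 9 8
f 8 9 10
f 8 10 4
f 9 1 11
f 9 11 10
f 10 11 12
f 10 12 4
f 11 1 13
f 11 13 12
f 12 13 14
f 12 14 4
f 13 1 15
f 13 15 14
f 14 15 16
f 14 16 4
f 15 1 17
f 15 17 16
f 16 17 18
f 16 18 4
f 17 1 19
f 17 19 18
f 18 19 20
f 18 20 4
f 19 1 21
f 19 21 20
f 20 21 22
f 20 22 4
f 21 1 23
f 21 23 22
f 22 23 24
f 22 24 4
f 23 1 25
f 23 25 24
f 24 25 26
f 24 26 4
f 25 1 27
f 25 27 26
f 26 27 28
f 26 28 4
f 27 1 2
f 27 2 28
f 28 2 3
f 28 3 4
f 30 29 33
f 30 33 31
f 31 33 34
f 31 34 32
f 33 29 35
f 33 35 34
f 34 35 36
f 34 36 32
f 35 29 37
f 35 37 36
f 36 37 38
f 36 38 32
f 37 29 39
f 37 39 38
f 38 39 40
f 38 40 32
f 39 29 41
f 39 41 40
f 40 41 42
f 40 42 32
f 41 29 43
f 41 43 42
f 42 43 44
f 42 44 32
f 43 29 45
f 43 45 44
f 44 45 46
f 44 46 32
f 45 29 47
f 45 47 46
f 46 47 48
f 46 48 32
f 47 29 49
f 47 49 48
f 48 49 50
f 48 50 32
f 49 29 51
f 49 51 50
f 50 51 52
f 50 52 32
f 51 29 53
f 51 53 52
f 52 53 54
f 52 54 32
f 53 29 55
f 53 55 54
f 54 55 56
f 54 56 32
f 55 29 57
f 55 57 56
f 56 57 58
f 56 58 32
f 57 29 30
f 57 30 58
f 58 30 31
f 58 31 32
f 60 62 59
f 63 60 59
f 59 62 61
f 61 63 59
f 60 66 62
f 64 60 63
f 64 66 60
f 62 66 61
f 65 63 61
f 61 66 65
f 65 64 63
f 66 64 65



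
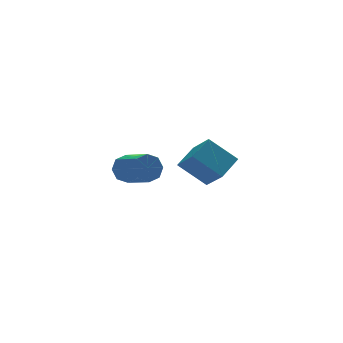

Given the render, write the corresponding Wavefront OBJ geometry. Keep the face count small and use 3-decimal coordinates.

v 2.708 2.126 1.124
v 4.031 2.983 1.86
v 2.439 3.573 -0.078
v 3.762 4.43 0.658
v 4.058 1.23 -0.258
v 5.381 2.087 0.478
v 3.789 2.677 -1.46
v 5.112 3.534 -0.724
v -2.5 -1.581 2.711
v -1.959 -1.728 2.02
v -1.518 -3.486 2.738
v -2.06 -3.339 3.429
v -1.639 -1.433 2.544
v -1.198 -3.192 3.262
v -1.823 -1.225 3.166
v -1.382 -2.984 3.884
v -2.404 -1.225 3.521
v -1.964 -2.984 4.24
v -3.042 -1.434 3.402
v -2.601 -3.192 4.12
v -3.362 -1.728 2.878
v -2.921 -3.487 3.596
v -3.178 -1.936 2.256
v -2.737 -3.695 2.974
v -2.596 -1.936 1.9
v -2.156 -3.695 2.619
f 2 4 1
f 5 2 1
f 1 4 3
f 3 5 1
f 2 8 4
f 6 2 5
f 6 8 2
f 4 8 3
f 7 5 3
f 3 8 7
f 7 6 5
f 8 6 7
f 10 9 13
f 10 13 11
f 11 13 14
f 11 14 12
f 13 9 15
f 13 15 14
f 14 15 16
f 14 16 12
f 15 9 17
f 15 17 16
f 16 17 18
f 16 18 12
f 17 9 19
f 17 19 18
f 18 19 20
f 18 20 12
f 19 9 21
f 19 21 20
f 20 21 22
f 20 22 12
f 21 9 23
f 21 23 22
f 22 23 24
f 22 24 12
f 23 9 25
f 23 25 24
f 24 25 26
f 24 26 12
f 25 9 10
f 25 10 26
f 26 10 11
f 26 11 12



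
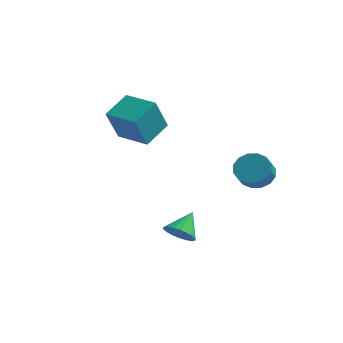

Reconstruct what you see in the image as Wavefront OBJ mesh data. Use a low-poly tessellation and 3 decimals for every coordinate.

v 1.013 -4.025 -1.747
v 1.618 -4.451 -1.289
v 1.127 -2.835 -0.793
v 1.81 -4.287 -1.516
v 1.88 -4.084 -1.778
v 1.819 -3.871 -2.036
v 1.635 -3.682 -2.249
v 1.356 -3.546 -2.387
v 1.025 -3.482 -2.426
v 0.692 -3.501 -2.363
v 0.408 -3.6 -2.205
v 0.216 -3.764 -1.978
v 0.145 -3.967 -1.716
v 0.207 -4.179 -1.458
v 0.391 -4.368 -1.245
v 0.67 -4.505 -1.107
v 1.001 -4.569 -1.068
v 1.334 -4.55 -1.131
v -4.751 0.222 1.778
v -4.943 -0.701 3.71
v -4.439 1.801 2.563
v -4.631 0.877 4.495
v -2.849 -0.157 1.785
v -3.041 -1.081 3.717
v -2.537 1.421 2.57
v -2.729 0.498 4.502
v 2.277 1.929 -0.005
v 3.271 2.028 -0.042
v 3.377 1.249 0.728
v 2.383 1.151 0.765
v 3.117 2.365 0.32
v 3.223 1.586 1.09
v 2.737 2.584 0.594
v 2.843 1.806 1.364
v 2.234 2.629 0.708
v 2.34 1.85 1.478
v 1.743 2.486 0.631
v 1.849 1.707 1.401
v 1.394 2.193 0.384
v 1.5 1.415 1.154
v 1.283 1.831 0.032
v 1.389 1.052 0.802
v 1.437 1.494 -0.33
v 1.543 0.715 0.44
v 1.817 1.274 -0.604
v 1.923 0.496 0.166
v 2.32 1.23 -0.718
v 2.426 0.451 0.052
v 2.811 1.373 -0.641
v 2.917 0.594 0.129
v 3.16 1.665 -0.394
v 3.266 0.887 0.376
f 2 1 4
f 2 4 3
f 4 1 5
f 4 5 3
f 5 1 6
f 5 6 3
f 6 1 7
f 6 7 3
f 7 1 8
f 7 8 3
f 8 1 9
f 8 9 3
f 9 1 10
f 9 10 3
f 10 1 11
f 10 11 3
f 11 1 12
f 11 12 3
f 12 1 13
f 12 13 3
f 13 1 14
f 13 14 3
f 14 1 15
f 14 15 3
f 15 1 16
f 15 16 3
f 16 1 17
f 16 17 3
f 17 1 18
f 17 18 3
f 18 1 2
f 18 2 3
f 20 22 19
f 23 20 19
f 19 22 21
f 21 23 19
f 20 26 22
f 24 20 23
f 24 26 20
f 22 26 21
f 25 23 21
f 21 26 25
f 25 24 23
f 26 24 25
f 28 27 31
f 28 31 29
f 29 31 32
f 29 32 30
f 31 27 33
f 31 33 32
f 32 33 34
f 32 34 30
f 33 27 35
f 33 35 34
f 34 35 36
f 34 36 30
f 35 27 37
f 35 37 36
f 36 37 38
f 36 38 30
f 37 27 39
f 37 39 38
f 38 39 40
f 38 40 30
f 39 27 41
f 39 41 40
f 40 41 42
f 40 42 30
f 41 27 43
f 41 43 42
f 42 43 44
f 42 44 30
f 43 27 45
f 43 45 44
f 44 45 46
f 44 46 30
f 45 27 47
f 45 47 46
f 46 47 48
f 46 48 30
f 47 27 49
f 47 49 48
f 48 49 50
f 48 50 30
f 49 27 51
f 49 51 50
f 50 51 52
f 50 52 30
f 51 27 28
f 51 28 52
f 52 28 29
f 52 29 30



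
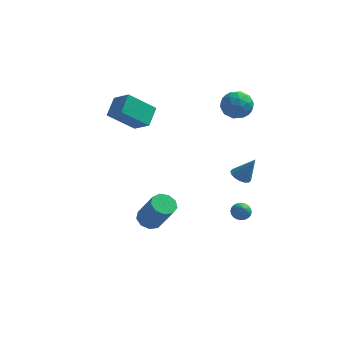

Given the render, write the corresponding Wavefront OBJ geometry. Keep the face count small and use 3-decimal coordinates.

v 3.453 0.658 0.01
v 3.924 1.008 -0.291
v 4.227 0.782 1.37
v 3.697 1.24 -0.182
v 3.405 1.315 -0.023
v 3.125 1.215 0.146
v 2.933 0.965 0.278
v 2.881 0.633 0.338
v 2.981 0.308 0.311
v 3.208 0.076 0.203
v 3.5 0.001 0.043
v 3.78 0.101 -0.126
v 3.972 0.351 -0.258
v 4.025 0.683 -0.318
v 3.471 0.896 -3.15
v 3.927 0.696 -3.485
v 3.729 0.244 -2.41
v 4.03 0.871 -3.367
v 4.048 1.049 -3.216
v 3.978 1.204 -3.055
v 3.83 1.312 -2.909
v 3.629 1.357 -2.799
v 3.403 1.331 -2.743
v 3.187 1.24 -2.749
v 3.015 1.096 -2.815
v 2.912 0.922 -2.933
v 2.895 0.744 -3.084
v 2.965 0.589 -3.245
v 3.112 0.481 -3.392
v 3.314 0.436 -3.501
v 3.54 0.461 -3.558
v 3.755 0.553 -3.552
v 2.817 4.643 4.203
v 3.261 4.391 3.32
v 1.999 3.209 4.2
v 2.443 2.957 3.317
v 2.997 3.003 4.173
v 3.503 3.888 4.174
v 1.757 3.712 3.346
v 2.263 4.597 3.347
v 2.606 3.815 2.79
v 3.373 3.377 3.301
v 1.887 4.223 4.219
v 2.654 3.785 4.73
v 3.111 4.642 3.761
v 2.149 2.958 3.759
v 2.475 2.984 4.261
v 2.736 2.836 3.742
v 3.253 4.347 4.264
v 3.514 4.199 3.745
v 3.359 3.383 4.246
v 1.746 3.401 3.775
v 2.007 3.253 3.256
v 2.524 4.764 3.778
v 2.785 4.616 3.259
v 1.901 4.217 3.274
v 2.987 4.156 2.931
v 2.506 3.314 2.93
v 2.103 3.757 2.947
v 2.4 4.278 2.948
v 3.438 3.898 3.232
v 2.957 3.056 3.23
v 3.282 3.083 3.733
v 3.579 3.603 3.734
v 3.053 3.56 2.921
v 2.303 4.544 4.29
v 1.822 3.702 4.288
v 1.681 3.997 3.786
v 1.978 4.517 3.787
v 2.754 4.286 4.59
v 2.273 3.444 4.589
v 2.86 3.322 4.572
v 3.157 3.843 4.573
v 2.207 4.04 4.599
v -4.404 1.741 3.249
v -3.418 1.134 4.018
v -4.258 2.911 3.986
v -3.272 2.304 4.755
v -2.968 2.396 1.925
v -1.982 1.789 2.694
v -2.822 3.566 2.662
v -1.836 2.959 3.431
v -0.86 -3.201 -1.503
v -0.174 -3.048 -1.819
v 0.786 -3.665 -0.032
v 0.1 -3.819 0.283
v -0.359 -2.621 -1.572
v 0.601 -3.238 0.215
v -0.778 -2.465 -1.293
v 0.182 -3.082 0.493
v -1.235 -2.654 -1.113
v -0.275 -3.271 0.674
v -1.517 -3.099 -1.115
v -0.557 -3.716 0.672
v -1.491 -3.592 -1.299
v -0.531 -4.209 0.488
v -1.17 -3.902 -1.579
v -0.21 -4.519 0.208
v -0.704 -3.884 -1.823
v 0.256 -4.502 -0.036
v -0.311 -3.547 -1.918
v 0.649 -4.164 -0.131
f 2 1 4
f 2 4 3
f 4 1 5
f 4 5 3
f 5 1 6
f 5 6 3
f 6 1 7
f 6 7 3
f 7 1 8
f 7 8 3
f 8 1 9
f 8 9 3
f 9 1 10
f 9 10 3
f 10 1 11
f 10 11 3
f 11 1 12
f 11 12 3
f 12 1 13
f 12 13 3
f 13 1 14
f 13 14 3
f 14 1 2
f 14 2 3
f 16 15 18
f 16 18 17
f 18 15 19
f 18 19 17
f 19 15 20
f 19 20 17
f 20 15 21
f 20 21 17
f 21 15 22
f 21 22 17
f 22 15 23
f 22 23 17
f 23 15 24
f 23 24 17
f 24 15 25
f 24 25 17
f 25 15 26
f 25 26 17
f 26 15 27
f 26 27 17
f 27 15 28
f 27 28 17
f 28 15 29
f 28 29 17
f 29 15 30
f 29 30 17
f 30 15 31
f 30 31 17
f 31 15 32
f 31 32 17
f 32 15 16
f 32 16 17
f 33 70 49
f 70 44 73
f 49 73 38
f 70 73 49
f 33 49 45
f 49 38 50
f 45 50 34
f 49 50 45
f 33 45 54
f 45 34 55
f 54 55 40
f 45 55 54
f 33 54 66
f 54 40 69
f 66 69 43
f 54 69 66
f 33 66 70
f 66 43 74
f 70 74 44
f 66 74 70
f 34 50 61
f 50 38 64
f 61 64 42
f 50 64 61
f 38 73 51
f 73 44 72
f 51 72 37
f 73 72 51
f 44 74 71
f 74 43 67
f 71 67 35
f 74 67 71
f 43 69 68
f 69 40 56
f 68 56 39
f 69 56 68
f 40 55 60
f 55 34 57
f 60 57 41
f 55 57 60
f 36 62 48
f 62 42 63
f 48 63 37
f 62 63 48
f 36 48 46
f 48 37 47
f 46 47 35
f 48 47 46
f 36 46 53
f 46 35 52
f 53 52 39
f 46 52 53
f 36 53 58
f 53 39 59
f 58 59 41
f 53 59 58
f 36 58 62
f 58 41 65
f 62 65 42
f 58 65 62
f 37 63 51
f 63 42 64
f 51 64 38
f 63 64 51
f 35 47 71
f 47 37 72
f 71 72 44
f 47 72 71
f 39 52 68
f 52 35 67
f 68 67 43
f 52 67 68
f 41 59 60
f 59 39 56
f 60 56 40
f 59 56 60
f 42 65 61
f 65 41 57
f 61 57 34
f 65 57 61
f 76 78 75
f 79 76 75
f 75 78 77
f 77 79 75
f 76 82 78
f 80 76 79
f 80 82 76
f 78 82 77
f 81 79 77
f 77 82 81
f 81 80 79
f 82 80 81
f 84 83 87
f 84 87 85
f 85 87 88
f 85 88 86
f 87 83 89
f 87 89 88
f 88 89 90
f 88 90 86
f 89 83 91
f 89 91 90
f 90 91 92
f 90 92 86
f 91 83 93
f 91 93 92
f 92 93 94
f 92 94 86
f 93 83 95
f 93 95 94
f 94 95 96
f 94 96 86
f 95 83 97
f 95 97 96
f 96 97 98
f 96 98 86
f 97 83 99
f 97 99 98
f 98 99 100
f 98 100 86
f 99 83 101
f 99 101 100
f 100 101 102
f 100 102 86
f 101 83 84
f 101 84 102
f 102 84 85
f 102 85 86



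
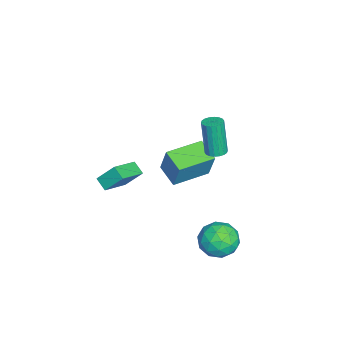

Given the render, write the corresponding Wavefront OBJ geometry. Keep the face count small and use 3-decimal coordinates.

v 2.152 -2.862 -0.461
v 1.66 -3.365 -0.021
v 2.131 -1.955 0.552
v 1.639 -2.458 0.992
v 3.601 -3.642 0.268
v 3.109 -4.145 0.708
v 3.58 -2.735 1.281
v 3.088 -3.238 1.721
v -2.061 -1.697 -2.53
v -1.588 -1.312 -0.826
v -3.439 0.005 -2.532
v -2.965 0.391 -0.828
v -1.015 -0.851 -3.012
v -0.541 -0.465 -1.308
v -2.392 0.852 -3.014
v -1.919 1.237 -1.31
v 2.353 2.866 -3.815
v 3.486 3.036 -3.655
v 2.574 1.044 -3.445
v 3.707 1.214 -3.285
v 2.946 1.643 -2.527
v 2.809 2.769 -2.756
v 3.251 1.311 -4.344
v 3.114 2.437 -4.573
v 4.041 2.075 -3.983
v 3.852 2.28 -2.86
v 2.208 1.8 -4.24
v 2.019 2.005 -3.117
v 2.9 3.11 -3.768
v 3.16 0.97 -3.332
v 2.713 1.222 -2.887
v 3.379 1.322 -2.793
v 2.502 2.954 -3.239
v 3.168 3.054 -3.145
v 2.851 2.235 -2.482
v 2.892 1.026 -3.955
v 3.558 1.126 -3.861
v 2.681 2.758 -4.307
v 3.347 2.858 -4.213
v 3.209 1.845 -4.618
v 3.892 2.646 -3.866
v 4.022 1.575 -3.649
v 3.754 1.632 -4.271
v 3.674 2.294 -4.405
v 3.781 2.766 -3.206
v 3.911 1.696 -2.989
v 3.464 1.948 -2.543
v 3.384 2.61 -2.678
v 4.107 2.202 -3.399
v 2.149 2.384 -4.111
v 2.279 1.314 -3.894
v 2.676 1.47 -4.422
v 2.596 2.132 -4.557
v 2.038 2.505 -3.451
v 2.168 1.434 -3.234
v 2.386 1.786 -2.695
v 2.306 2.448 -2.829
v 1.953 1.878 -3.701
v 1.092 1.632 1.825
v 1.612 1.866 1.934
v 1.287 1.622 4.004
v 0.768 1.388 3.895
v 1.455 2.071 1.933
v 1.131 1.827 4.004
v 1.227 2.189 1.911
v 0.902 1.946 3.982
v 0.972 2.197 1.872
v 0.647 1.954 3.943
v 0.741 2.093 1.824
v 0.416 1.85 3.894
v 0.579 1.898 1.775
v 0.254 1.654 3.846
v 0.519 1.649 1.737
v 0.195 1.406 3.808
v 0.573 1.398 1.716
v 0.248 1.154 3.786
v 0.729 1.193 1.716
v 0.405 0.949 3.787
v 0.958 1.074 1.738
v 0.633 0.831 3.809
v 1.213 1.066 1.777
v 0.888 0.823 3.848
v 1.444 1.17 1.826
v 1.119 0.927 3.896
v 1.606 1.366 1.874
v 1.281 1.122 3.945
v 1.665 1.614 1.912
v 1.341 1.371 3.983
f 2 4 1
f 5 2 1
f 1 4 3
f 3 5 1
f 2 8 4
f 6 2 5
f 6 8 2
f 4 8 3
f 7 5 3
f 3 8 7
f 7 6 5
f 8 6 7
f 10 12 9
f 13 10 9
f 9 12 11
f 11 13 9
f 10 16 12
f 14 10 13
f 14 16 10
f 12 16 11
f 15 13 11
f 11 16 15
f 15 14 13
f 16 14 15
f 17 54 33
f 54 28 57
f 33 57 22
f 54 57 33
f 17 33 29
f 33 22 34
f 29 34 18
f 33 34 29
f 17 29 38
f 29 18 39
f 38 39 24
f 29 39 38
f 17 38 50
f 38 24 53
f 50 53 27
f 38 53 50
f 17 50 54
f 50 27 58
f 54 58 28
f 50 58 54
f 18 34 45
f 34 22 48
f 45 48 26
f 34 48 45
f 22 57 35
f 57 28 56
f 35 56 21
f 57 56 35
f 28 58 55
f 58 27 51
f 55 51 19
f 58 51 55
f 27 53 52
f 53 24 40
f 52 40 23
f 53 40 52
f 24 39 44
f 39 18 41
f 44 41 25
f 39 41 44
f 20 46 32
f 46 26 47
f 32 47 21
f 46 47 32
f 20 32 30
f 32 21 31
f 30 31 19
f 32 31 30
f 20 30 37
f 30 19 36
f 37 36 23
f 30 36 37
f 20 37 42
f 37 23 43
f 42 43 25
f 37 43 42
f 20 42 46
f 42 25 49
f 46 49 26
f 42 49 46
f 21 47 35
f 47 26 48
f 35 48 22
f 47 48 35
f 19 31 55
f 31 21 56
f 55 56 28
f 31 56 55
f 23 36 52
f 36 19 51
f 52 51 27
f 36 51 52
f 25 43 44
f 43 23 40
f 44 40 24
f 43 40 44
f 26 49 45
f 49 25 41
f 45 41 18
f 49 41 45
f 60 59 63
f 60 63 61
f 61 63 64
f 61 64 62
f 63 59 65
f 63 65 64
f 64 65 66
f 64 66 62
f 65 59 67
f 65 67 66
f 66 67 68
f 66 68 62
f 67 59 69
f 67 69 68
f 68 69 70
f 68 70 62
f 69 59 71
f 69 71 70
f 70 71 72
f 70 72 62
f 71 59 73
f 71 73 72
f 72 73 74
f 72 74 62
f 73 59 75
f 73 75 74
f 74 75 76
f 74 76 62
f 75 59 77
f 75 77 76
f 76 77 78
f 76 78 62
f 77 59 79
f 77 79 78
f 78 79 80
f 78 80 62
f 79 59 81
f 79 81 80
f 80 81 82
f 80 82 62
f 81 59 83
f 81 83 82
f 82 83 84
f 82 84 62
f 83 59 85
f 83 85 84
f 84 85 86
f 84 86 62
f 85 59 87
f 85 87 86
f 86 87 88
f 86 88 62
f 87 59 60
f 87 60 88
f 88 60 61
f 88 61 62



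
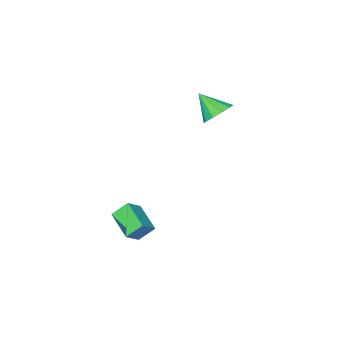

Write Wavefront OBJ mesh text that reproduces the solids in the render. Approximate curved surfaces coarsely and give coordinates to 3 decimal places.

v -0.423 -2.699 -1.462
v 0.3 -2.531 -0.936
v -0.282 -1.353 -2.085
v 0.441 -1.185 -1.559
v 0.159 -3.075 -2.141
v 0.882 -2.907 -1.615
v 0.3 -1.729 -2.764
v 1.023 -1.561 -2.238
v -3.987 -2.095 3.31
v -3.239 -1.94 3.15
v -3.593 -3.005 4.27
v -3.384 -1.637 3.496
v -3.759 -1.509 3.771
v -4.221 -1.605 3.87
v -4.594 -1.889 3.755
v -4.735 -2.251 3.469
v -4.59 -2.554 3.123
v -4.215 -2.681 2.848
v -3.753 -2.585 2.75
v -3.38 -2.302 2.865
f 2 4 1
f 5 2 1
f 1 4 3
f 3 5 1
f 2 8 4
f 6 2 5
f 6 8 2
f 4 8 3
f 7 5 3
f 3 8 7
f 7 6 5
f 8 6 7
f 10 9 12
f 10 12 11
f 12 9 13
f 12 13 11
f 13 9 14
f 13 14 11
f 14 9 15
f 14 15 11
f 15 9 16
f 15 16 11
f 16 9 17
f 16 17 11
f 17 9 18
f 17 18 11
f 18 9 19
f 18 19 11
f 19 9 20
f 19 20 11
f 20 9 10
f 20 10 11



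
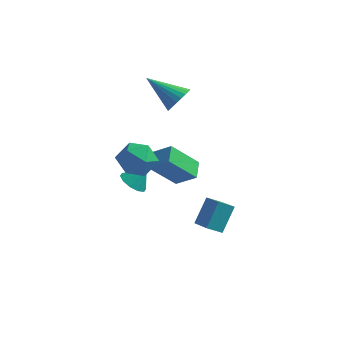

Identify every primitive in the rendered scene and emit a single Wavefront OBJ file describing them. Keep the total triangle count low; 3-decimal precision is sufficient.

v -3.555 1.07 -0.649
v -2.629 1.48 -0.113
v -2.951 -0.66 -0.367
v -2.025 -0.25 0.169
v -3.059 -0.152 0.654
v -3.432 0.918 0.48
v -2.148 -0.098 -0.96
v -2.521 0.972 -1.134
v -1.759 0.759 -0.305
v -2.322 0.725 0.693
v -3.258 0.095 -1.173
v -3.821 0.061 -0.175
v -1.881 3.427 2.524
v -1.404 3.495 3.249
v -3.659 3.413 3.696
v -1.456 3.822 3.173
v -1.573 4.089 2.998
v -1.737 4.254 2.751
v -1.923 4.294 2.47
v -2.102 4.202 2.197
v -2.248 3.991 1.973
v -2.337 3.695 1.834
v -2.357 3.358 1.8
v -2.305 3.031 1.876
v -2.188 2.765 2.05
v -2.024 2.599 2.297
v -1.838 2.559 2.578
v -1.659 2.652 2.851
v -1.514 2.862 3.075
v -1.424 3.158 3.214
v -1.609 2.422 -2.985
v -2.671 1.412 -1.454
v -1.914 3.407 -2.548
v -2.976 2.397 -1.016
v -0.484 2.423 -2.204
v -1.546 1.413 -0.672
v -0.789 3.408 -1.766
v -1.851 2.398 -0.235
v -4.091 2.635 -3.715
v -3.385 2.433 -4.102
v -3.509 3.005 -2.845
v -3.503 2.916 -4.228
v -3.846 3.291 -4.159
v -4.282 3.416 -3.92
v -4.646 3.242 -3.602
v -4.797 2.836 -3.328
v -4.679 2.353 -3.201
v -4.336 1.978 -3.27
v -3.9 1.853 -3.509
v -3.537 2.027 -3.827
v 2.508 -3.362 -1.216
v 2.698 -2.392 0.017
v 1.489 -2.394 -1.82
v 1.679 -1.424 -0.588
v 3.141 -2.956 -1.632
v 3.331 -1.986 -0.4
v 2.122 -1.988 -2.237
v 2.312 -1.018 -1.004
f 1 12 6
f 1 6 2
f 1 2 8
f 1 8 11
f 1 11 12
f 2 6 10
f 6 12 5
f 12 11 3
f 11 8 7
f 8 2 9
f 4 10 5
f 4 5 3
f 4 3 7
f 4 7 9
f 4 9 10
f 5 10 6
f 3 5 12
f 7 3 11
f 9 7 8
f 10 9 2
f 14 13 16
f 14 16 15
f 16 13 17
f 16 17 15
f 17 13 18
f 17 18 15
f 18 13 19
f 18 19 15
f 19 13 20
f 19 20 15
f 20 13 21
f 20 21 15
f 21 13 22
f 21 22 15
f 22 13 23
f 22 23 15
f 23 13 24
f 23 24 15
f 24 13 25
f 24 25 15
f 25 13 26
f 25 26 15
f 26 13 27
f 26 27 15
f 27 13 28
f 27 28 15
f 28 13 29
f 28 29 15
f 29 13 30
f 29 30 15
f 30 13 14
f 30 14 15
f 32 34 31
f 35 32 31
f 31 34 33
f 33 35 31
f 32 38 34
f 36 32 35
f 36 38 32
f 34 38 33
f 37 35 33
f 33 38 37
f 37 36 35
f 38 36 37
f 40 39 42
f 40 42 41
f 42 39 43
f 42 43 41
f 43 39 44
f 43 44 41
f 44 39 45
f 44 45 41
f 45 39 46
f 45 46 41
f 46 39 47
f 46 47 41
f 47 39 48
f 47 48 41
f 48 39 49
f 48 49 41
f 49 39 50
f 49 50 41
f 50 39 40
f 50 40 41
f 52 54 51
f 55 52 51
f 51 54 53
f 53 55 51
f 52 58 54
f 56 52 55
f 56 58 52
f 54 58 53
f 57 55 53
f 53 58 57
f 57 56 55
f 58 56 57



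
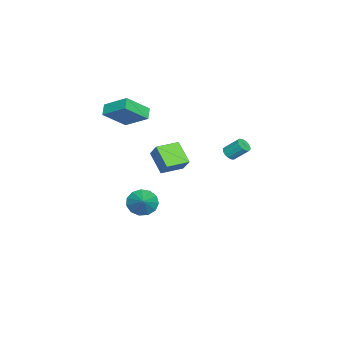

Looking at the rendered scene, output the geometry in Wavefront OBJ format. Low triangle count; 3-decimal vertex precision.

v -2.172 -4.074 2.223
v -2.896 -4.17 2.731
v -1.677 -2.501 3.225
v -2.401 -2.597 3.733
v -1.119 -5.223 3.507
v -1.843 -5.319 4.015
v -0.624 -3.65 4.509
v -1.348 -3.746 5.017
v 1.11 0.373 0.792
v 0.156 -0.525 1.844
v 1.635 0.884 1.704
v 0.681 -0.014 2.756
v 2.159 -0.726 0.804
v 1.205 -1.624 1.856
v 2.684 -0.215 1.716
v 1.73 -1.113 2.768
v 2.752 3.499 3.369
v 3.225 3.346 3.52
v 3.242 4.228 4.362
v 2.768 4.381 4.211
v 3.269 3.529 3.327
v 3.286 4.411 4.169
v 3.174 3.704 3.146
v 3.191 4.586 3.988
v 2.966 3.824 3.024
v 2.983 4.706 3.866
v 2.701 3.857 2.995
v 2.717 4.739 3.837
v 2.449 3.794 3.066
v 2.465 4.676 3.908
v 2.278 3.652 3.218
v 2.295 4.534 4.06
v 2.234 3.469 3.411
v 2.251 4.351 4.253
v 2.329 3.294 3.592
v 2.346 4.176 4.434
v 2.537 3.174 3.714
v 2.554 4.056 4.556
v 2.803 3.141 3.743
v 2.819 4.023 4.585
v 3.055 3.204 3.672
v 3.071 4.086 4.514
v -0.538 -2.602 -3.557
v 0.059 -3.175 -4.136
v 0.678 -2.198 -2.703
v 0.054 -2.657 -4.374
v -0.14 -2.122 -4.352
v -0.459 -1.74 -4.077
v -0.804 -1.631 -3.638
v -1.065 -1.831 -3.173
v -1.158 -2.275 -2.83
v -1.054 -2.824 -2.717
v -0.787 -3.302 -2.872
v -0.44 -3.557 -3.244
v -0.125 -3.51 -3.715
f 2 4 1
f 5 2 1
f 1 4 3
f 3 5 1
f 2 8 4
f 6 2 5
f 6 8 2
f 4 8 3
f 7 5 3
f 3 8 7
f 7 6 5
f 8 6 7
f 10 12 9
f 13 10 9
f 9 12 11
f 11 13 9
f 10 16 12
f 14 10 13
f 14 16 10
f 12 16 11
f 15 13 11
f 11 16 15
f 15 14 13
f 16 14 15
f 18 17 21
f 18 21 19
f 19 21 22
f 19 22 20
f 21 17 23
f 21 23 22
f 22 23 24
f 22 24 20
f 23 17 25
f 23 25 24
f 24 25 26
f 24 26 20
f 25 17 27
f 25 27 26
f 26 27 28
f 26 28 20
f 27 17 29
f 27 29 28
f 28 29 30
f 28 30 20
f 29 17 31
f 29 31 30
f 30 31 32
f 30 32 20
f 31 17 33
f 31 33 32
f 32 33 34
f 32 34 20
f 33 17 35
f 33 35 34
f 34 35 36
f 34 36 20
f 35 17 37
f 35 37 36
f 36 37 38
f 36 38 20
f 37 17 39
f 37 39 38
f 38 39 40
f 38 40 20
f 39 17 41
f 39 41 40
f 40 41 42
f 40 42 20
f 41 17 18
f 41 18 42
f 42 18 19
f 42 19 20
f 44 43 46
f 44 46 45
f 46 43 47
f 46 47 45
f 47 43 48
f 47 48 45
f 48 43 49
f 48 49 45
f 49 43 50
f 49 50 45
f 50 43 51
f 50 51 45
f 51 43 52
f 51 52 45
f 52 43 53
f 52 53 45
f 53 43 54
f 53 54 45
f 54 43 55
f 54 55 45
f 55 43 44
f 55 44 45



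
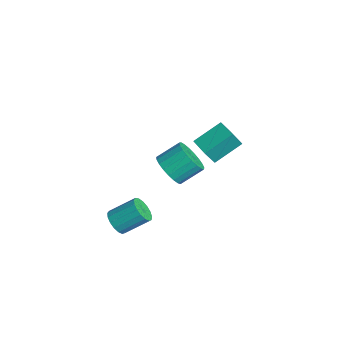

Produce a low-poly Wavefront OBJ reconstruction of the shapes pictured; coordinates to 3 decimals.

v 1.855 -1.207 0.746
v 2.891 -1.064 0.479
v 2.942 0.23 1.367
v 1.905 0.087 1.634
v 2.679 -0.834 0.156
v 2.73 0.459 1.045
v 2.325 -0.669 -0.064
v 2.375 0.625 0.824
v 1.889 -0.596 -0.145
v 1.939 0.697 0.744
v 1.447 -0.63 -0.071
v 1.498 0.664 0.818
v 1.076 -0.763 0.144
v 1.126 0.531 1.032
v 0.839 -0.972 0.463
v 0.89 0.321 1.351
v 0.778 -1.223 0.83
v 0.829 0.071 1.719
v 0.903 -1.47 1.184
v 0.954 -0.177 2.072
v 1.193 -1.672 1.461
v 1.244 -0.379 2.35
v 1.597 -1.794 1.615
v 1.648 -0.5 2.503
v 2.046 -1.814 1.618
v 2.096 -0.52 2.507
v 2.461 -1.729 1.471
v 2.512 -0.435 2.359
v 2.772 -1.553 1.198
v 2.823 -0.26 2.087
v 2.924 -1.318 0.847
v 2.975 -0.025 1.736
v 2.703 -4.468 -1.982
v 3.504 -4.628 -2.046
v 3.859 -3.252 -1.041
v 3.057 -3.092 -0.978
v 3.432 -4.388 -2.349
v 3.787 -3.013 -1.344
v 3.193 -4.167 -2.567
v 3.547 -2.791 -1.562
v 2.841 -4.015 -2.652
v 3.196 -2.639 -1.647
v 2.458 -3.966 -2.583
v 2.812 -2.59 -1.578
v 2.13 -4.032 -2.376
v 2.485 -2.657 -1.372
v 1.934 -4.199 -2.08
v 2.289 -2.823 -1.075
v 1.914 -4.426 -1.761
v 2.269 -3.051 -0.756
v 2.075 -4.664 -1.493
v 2.429 -3.288 -0.488
v 2.379 -4.856 -1.337
v 2.734 -3.481 -0.332
v 2.758 -4.96 -1.329
v 3.112 -3.584 -0.324
v 3.124 -4.95 -1.47
v 3.478 -3.575 -0.465
v 3.393 -4.831 -1.729
v 3.748 -3.455 -0.724
v -1.864 1.595 -0.661
v -2.053 3.298 0.351
v -2.003 2.238 -1.77
v -2.192 3.941 -0.759
v -0.528 1.779 -0.721
v -0.717 3.482 0.29
v -0.667 2.422 -1.831
v -0.856 4.125 -0.819
f 2 1 5
f 2 5 3
f 3 5 6
f 3 6 4
f 5 1 7
f 5 7 6
f 6 7 8
f 6 8 4
f 7 1 9
f 7 9 8
f 8 9 10
f 8 10 4
f 9 1 11
f 9 11 10
f 10 11 12
f 10 12 4
f 11 1 13
f 11 13 12
f 12 13 14
f 12 14 4
f 13 1 15
f 13 15 14
f 14 15 16
f 14 16 4
f 15 1 17
f 15 17 16
f 16 17 18
f 16 18 4
f 17 1 19
f 17 19 18
f 18 19 20
f 18 20 4
f 19 1 21
f 19 21 20
f 20 21 22
f 20 22 4
f 21 1 23
f 21 23 22
f 22 23 24
f 22 24 4
f 23 1 25
f 23 25 24
f 24 25 26
f 24 26 4
f 25 1 27
f 25 27 26
f 26 27 28
f 26 28 4
f 27 1 29
f 27 29 28
f 28 29 30
f 28 30 4
f 29 1 31
f 29 31 30
f 30 31 32
f 30 32 4
f 31 1 2
f 31 2 32
f 32 2 3
f 32 3 4
f 34 33 37
f 34 37 35
f 35 37 38
f 35 38 36
f 37 33 39
f 37 39 38
f 38 39 40
f 38 40 36
f 39 33 41
f 39 41 40
f 40 41 42
f 40 42 36
f 41 33 43
f 41 43 42
f 42 43 44
f 42 44 36
f 43 33 45
f 43 45 44
f 44 45 46
f 44 46 36
f 45 33 47
f 45 47 46
f 46 47 48
f 46 48 36
f 47 33 49
f 47 49 48
f 48 49 50
f 48 50 36
f 49 33 51
f 49 51 50
f 50 51 52
f 50 52 36
f 51 33 53
f 51 53 52
f 52 53 54
f 52 54 36
f 53 33 55
f 53 55 54
f 54 55 56
f 54 56 36
f 55 33 57
f 55 57 56
f 56 57 58
f 56 58 36
f 57 33 59
f 57 59 58
f 58 59 60
f 58 60 36
f 59 33 34
f 59 34 60
f 60 34 35
f 60 35 36
f 62 64 61
f 65 62 61
f 61 64 63
f 63 65 61
f 62 68 64
f 66 62 65
f 66 68 62
f 64 68 63
f 67 65 63
f 63 68 67
f 67 66 65
f 68 66 67

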